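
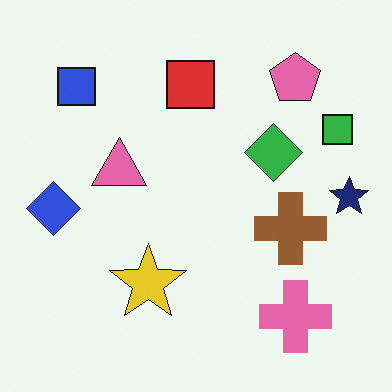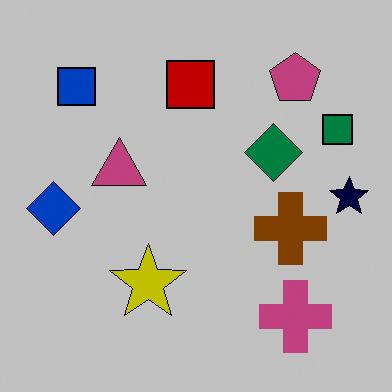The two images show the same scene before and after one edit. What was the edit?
The transformation is: heavily posterized to just a handful of flat colors.

Each flat color has snapped to a coarser quantized level — most visibly, the near-white background has dropped to a flat grey.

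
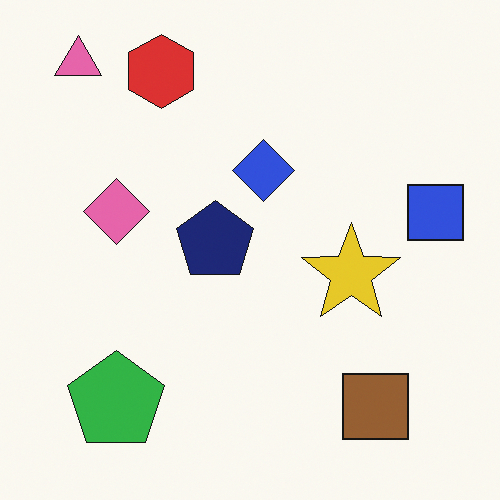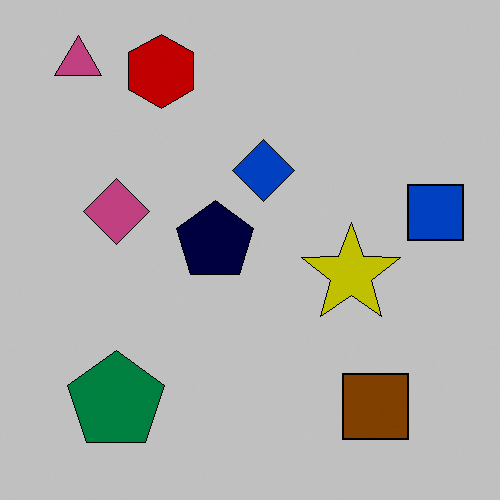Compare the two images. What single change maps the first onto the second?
The second image is the first aggressively posterized.

Each flat color has snapped to a coarser quantized level — most visibly, the near-white background has dropped to a flat grey.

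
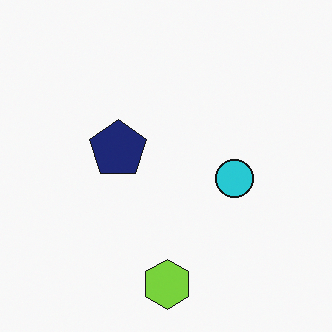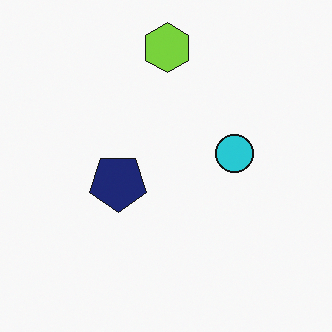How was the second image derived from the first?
The transformation is: flipped vertically (top ↔ bottom).

The lime hexagon is in the bottom of the first image and the top of the second — shapes on opposite sides of the horizontal midline have swapped in a mirror flip.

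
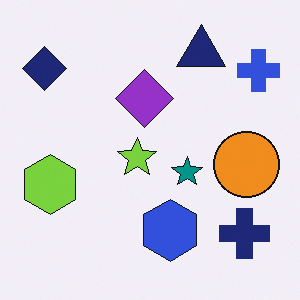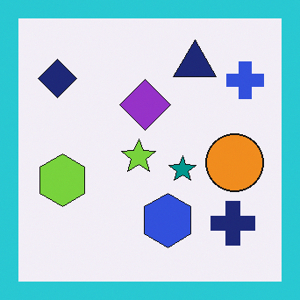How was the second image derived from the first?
The transformation is: framed with a cyan border.

A solid cyan frame runs around the edge of the second image, with the content slightly shrunk inside it.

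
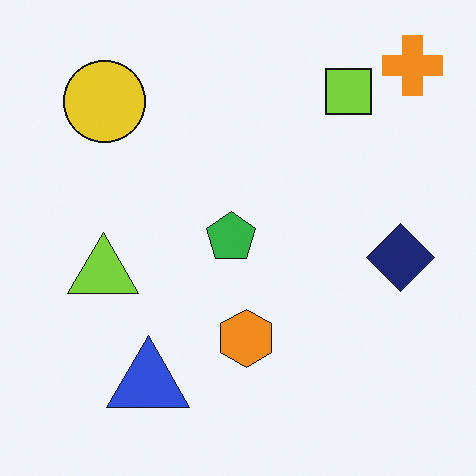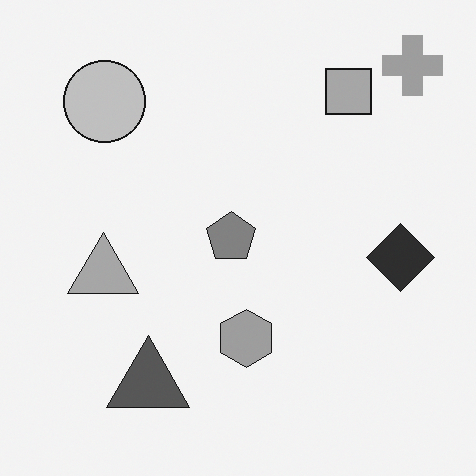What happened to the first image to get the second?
Converted to grayscale.

All color is removed — every shape is now a shade of grey.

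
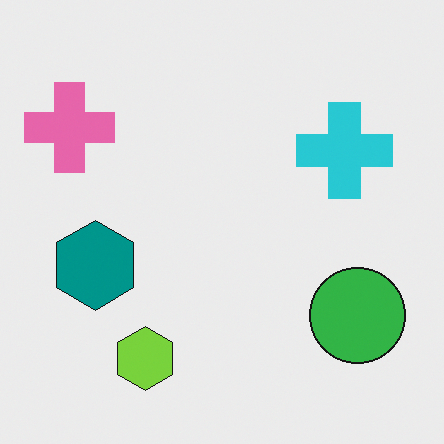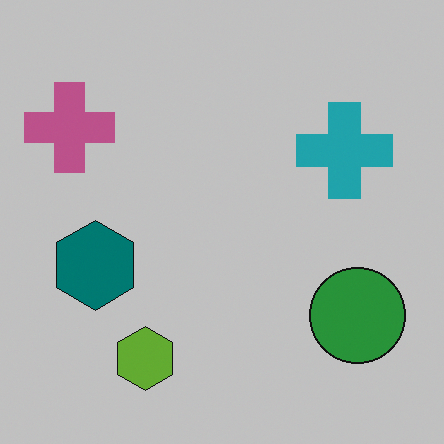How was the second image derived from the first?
The transformation is: darkened a little.

Every pixel — background and shapes alike — is uniformly darkened.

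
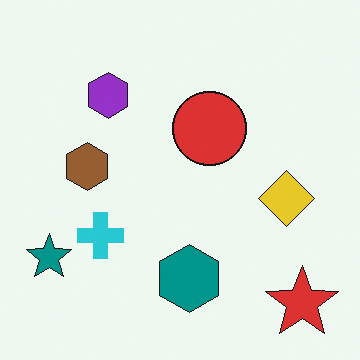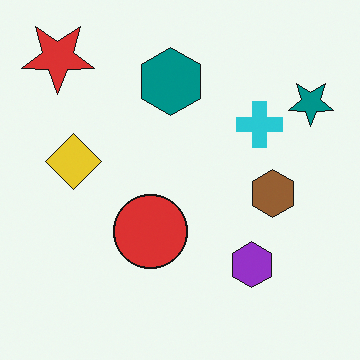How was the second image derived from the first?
The image was rotated 180°.

The red star sits in the bottom-right of the first image and the top-left of the second — consistent with a whole-image 180° rotation.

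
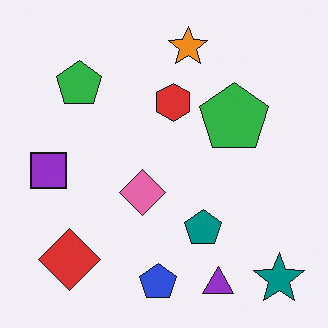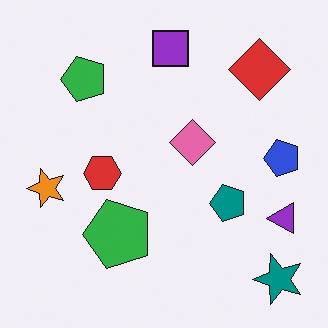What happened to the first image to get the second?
Transposed (reflected across the top-left ↔ bottom-right diagonal).

Shapes have swapped their row and column positions — what was in the top-right is now in the bottom-left — a diagonal reflection.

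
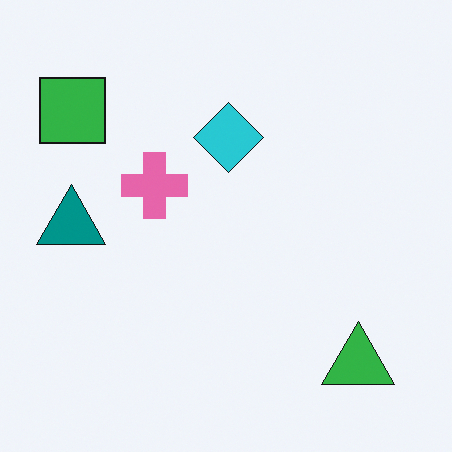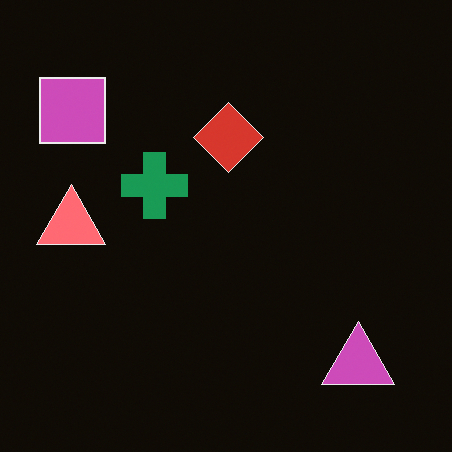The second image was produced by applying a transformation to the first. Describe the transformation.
Color-inverted (negative).

The light background has become dark and every shape's color is its complement — a photographic negative.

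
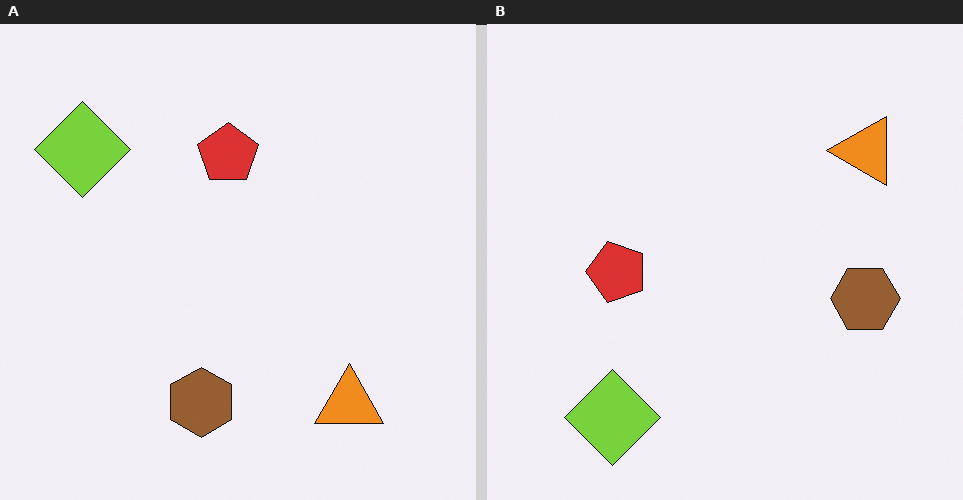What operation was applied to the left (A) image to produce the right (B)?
The image was rotated 90° counter-clockwise.

The lime diamond sits in the top-left of the left (A) image and the bottom-left of the right (B) — consistent with a whole-image 90° counter-clockwise rotation.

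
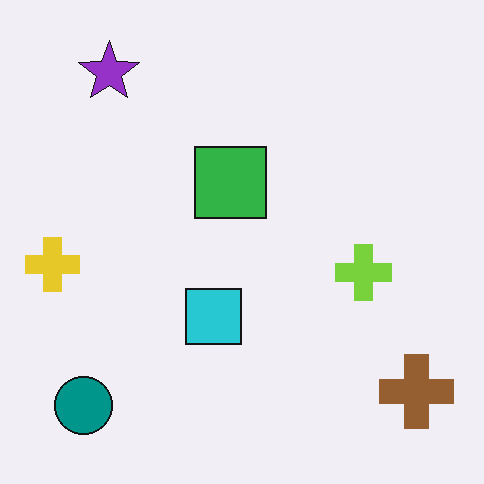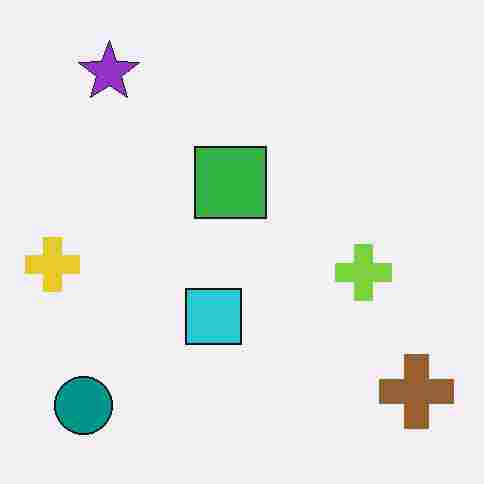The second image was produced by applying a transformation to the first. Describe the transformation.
The transformation is: heavily JPEG-compressed with obvious blocking artifacts.

Blocky 8×8 compression artifacts appear around shape edges and the flat background shows ringing — characteristic JPEG degradation.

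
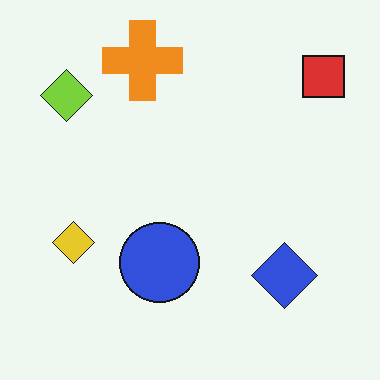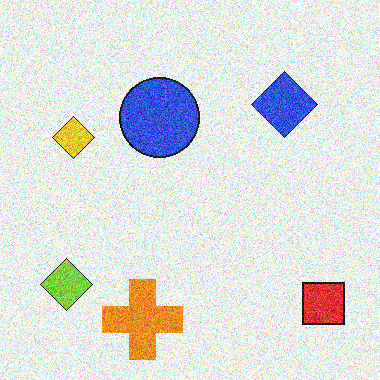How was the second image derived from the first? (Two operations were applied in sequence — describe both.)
It was flipped vertically (top ↔ bottom), then degraded with heavy additive noise.

The orange cross is in the top of the first image and the bottom of the second — shapes on opposite sides of the horizontal midline have swapped in a mirror flip. Random speckle covers the whole image, including the flat background.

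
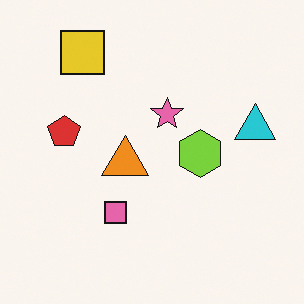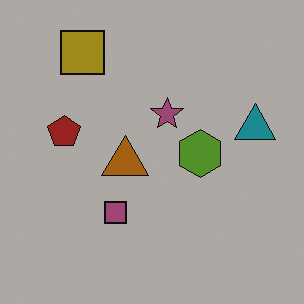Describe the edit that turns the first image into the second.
The transformation is: substantially darkened.

Every pixel — background and shapes alike — is uniformly darkened.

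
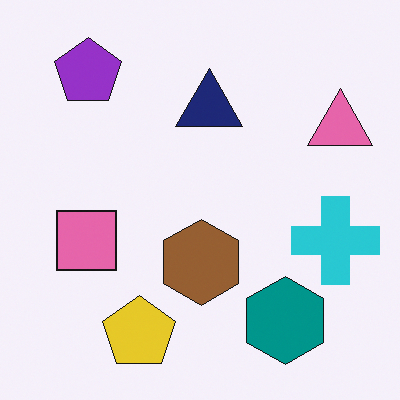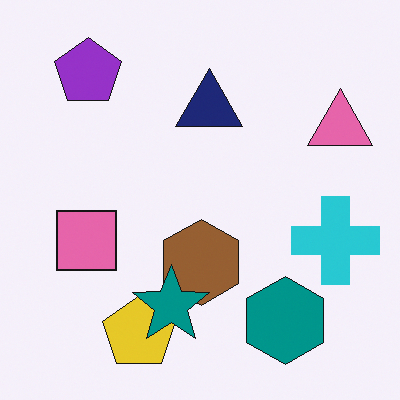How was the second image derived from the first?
Overlaid with an additional teal star.

A teal star appears in the second image that is absent from the first.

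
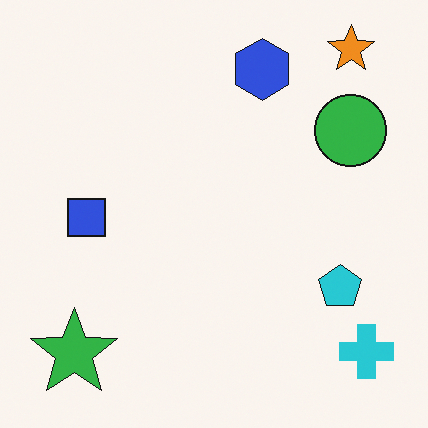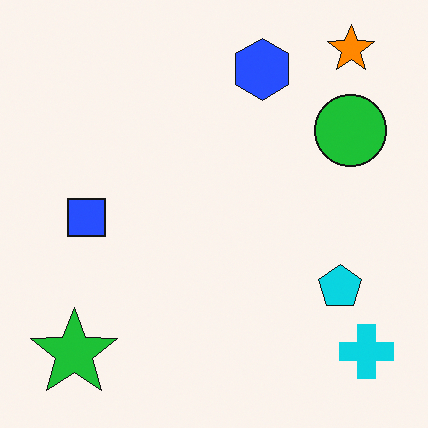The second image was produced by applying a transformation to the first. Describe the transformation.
It was slightly oversaturated.

All colors are more vivid — a global saturation change.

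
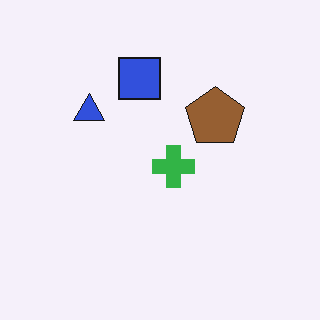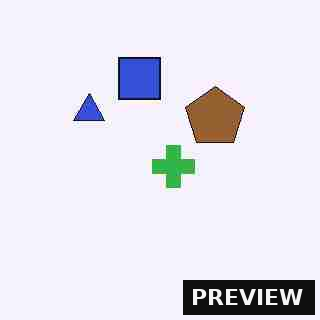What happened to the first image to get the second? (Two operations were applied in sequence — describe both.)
The transformation is: degraded with heavy JPEG compression, then watermarked with the text "PREVIEW" in the lower-right corner.

Blocky 8×8 compression artifacts appear around shape edges and the flat background shows ringing — characteristic JPEG degradation. A dark label reading "PREVIEW" appears in the lower-right corner.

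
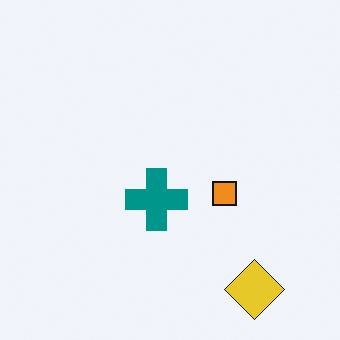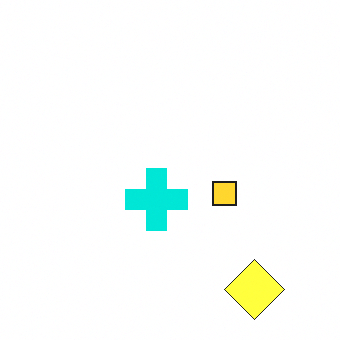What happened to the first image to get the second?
The second image is the first brightened a lot.

Every pixel — background and shapes alike — is uniformly brightened.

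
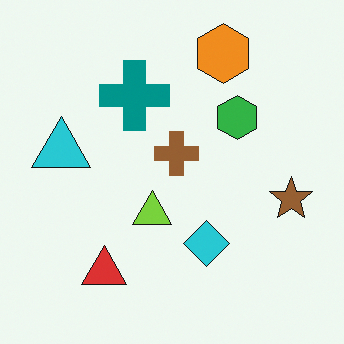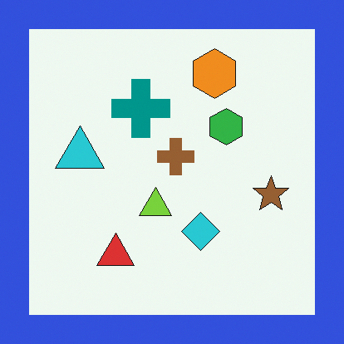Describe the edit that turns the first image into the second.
Framed with a blue border.

A solid blue frame runs around the edge of the second image, with the content slightly shrunk inside it.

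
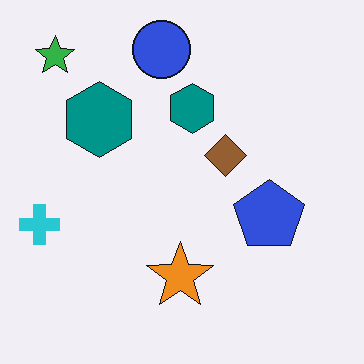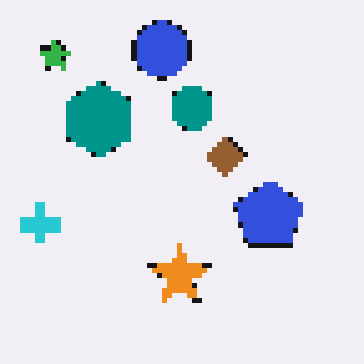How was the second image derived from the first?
Mildly pixelated.

Shapes are reduced to large square blocks; fine edges and outlines are lost — a downscale-then-upscale (mosaic) effect.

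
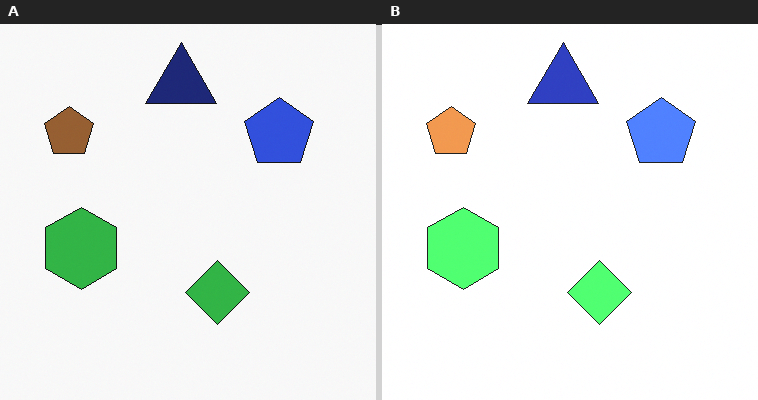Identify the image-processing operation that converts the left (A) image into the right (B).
It was substantially brightened.

Every pixel — background and shapes alike — is uniformly brightened.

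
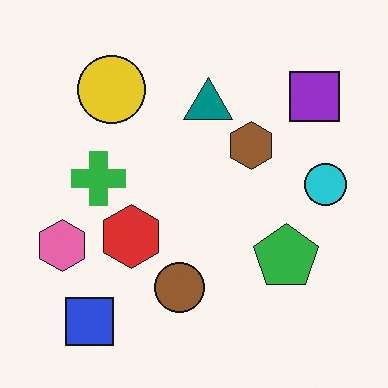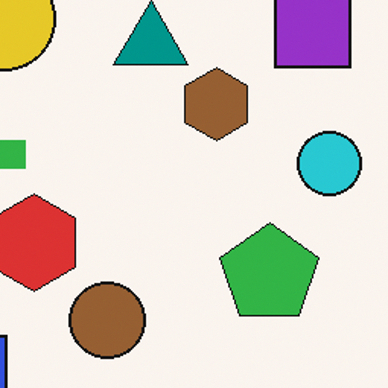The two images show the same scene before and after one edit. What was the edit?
It was cropped slightly and scaled back up.

The visible shapes are larger and the field of view is narrower; shapes near the original edges may be partly or wholly outside the frame — a crop-and-rescale.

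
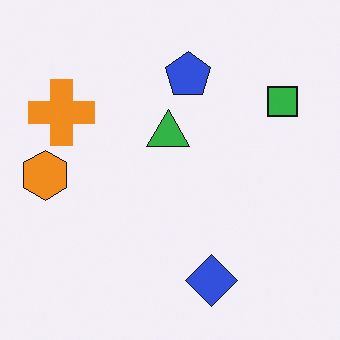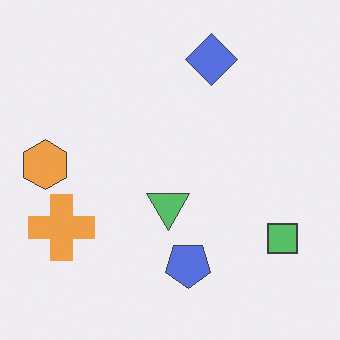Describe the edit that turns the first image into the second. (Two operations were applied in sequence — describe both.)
The second image is the first flipped vertically (top ↔ bottom), then given slightly reduced contrast.

The blue diamond is in the bottom of the first image and the top of the second — shapes on opposite sides of the horizontal midline have swapped in a mirror flip. Tones are pushed toward mid-grey across the whole image — a global contrast change.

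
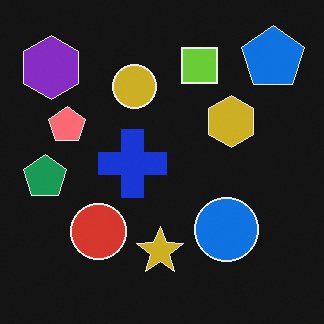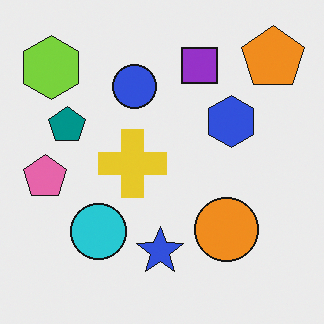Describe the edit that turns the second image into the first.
The image was color-inverted (negative).

The light background has become dark and every shape's color is its complement — a photographic negative.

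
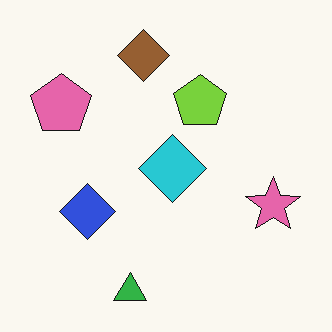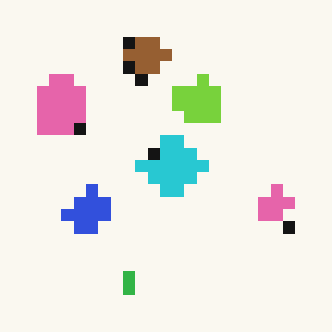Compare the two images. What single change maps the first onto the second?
This is the original image coarsely pixelated.

Shapes are reduced to large square blocks; fine edges and outlines are lost — a downscale-then-upscale (mosaic) effect.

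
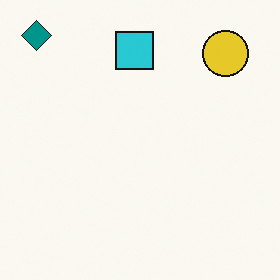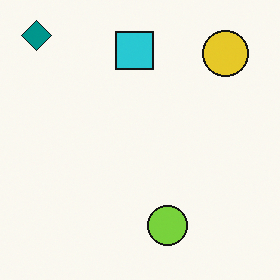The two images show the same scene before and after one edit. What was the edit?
It was overlaid with an additional lime circle.

A lime circle appears in the second image that is absent from the first.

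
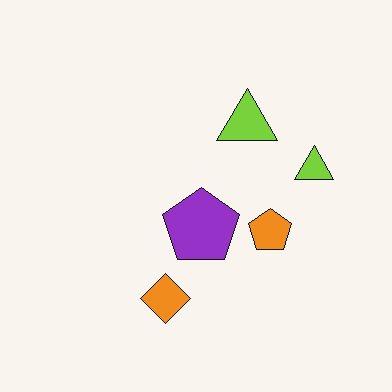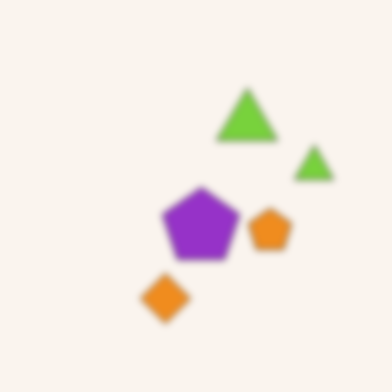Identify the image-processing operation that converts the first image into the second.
The second image is the first noticeably gaussian-blurred.

Shape edges and outlines are uniformly softened across the whole image.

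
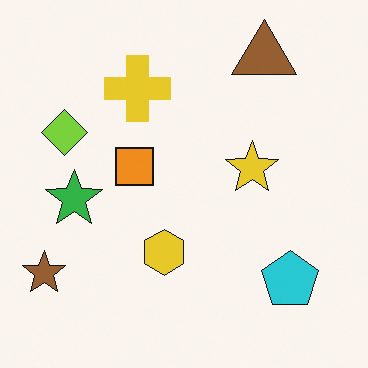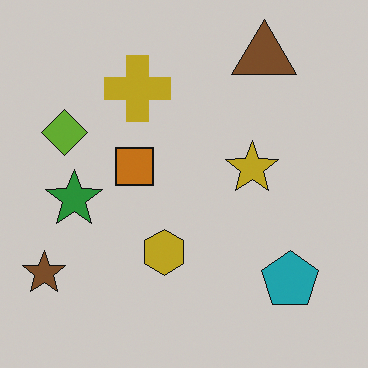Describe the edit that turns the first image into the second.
The second image is the first slightly darkened.

Every pixel — background and shapes alike — is uniformly darkened.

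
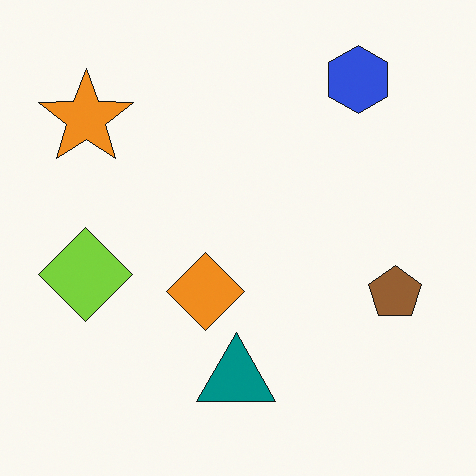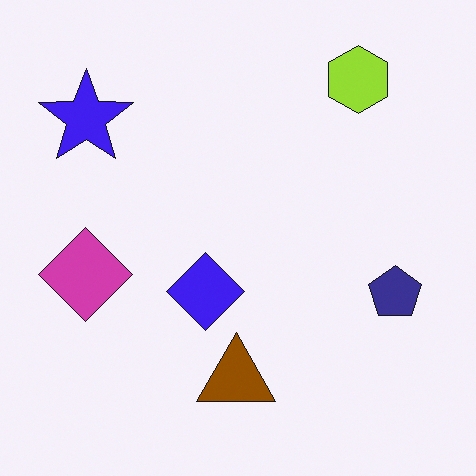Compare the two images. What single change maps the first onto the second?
The transformation is: hue-shifted by a large amount.

Every shape's color has rotated by the same amount around the hue wheel — a uniform hue shift.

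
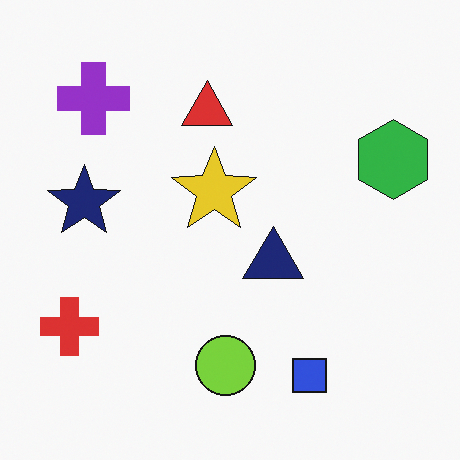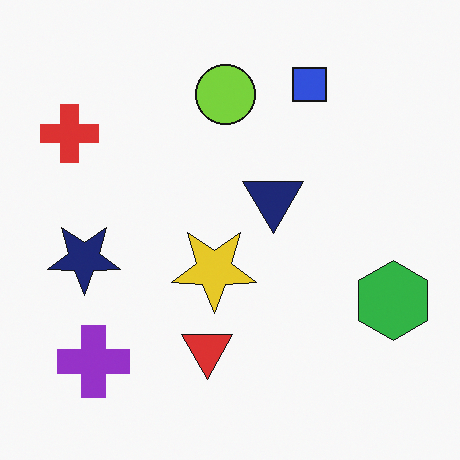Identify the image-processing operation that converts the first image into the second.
This is the original image flipped vertically (top ↔ bottom).

The blue square is in the bottom-right of the first image and the top-right of the second — shapes on opposite sides of the horizontal midline have swapped in a mirror flip.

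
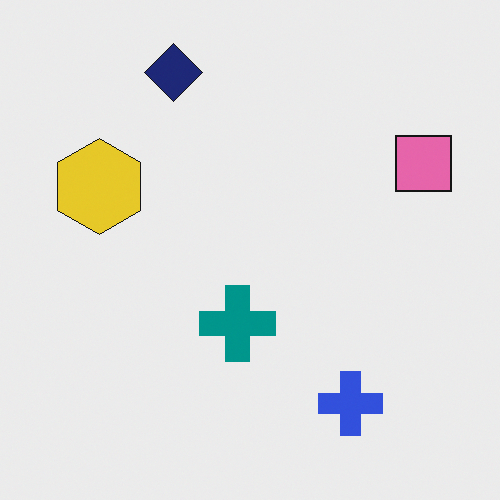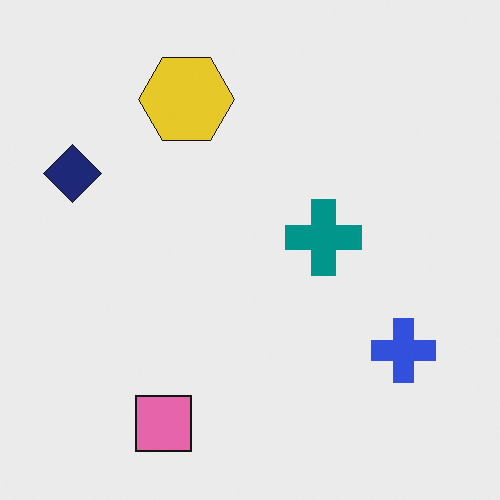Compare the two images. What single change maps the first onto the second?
It was transposed (reflected across the top-left ↔ bottom-right diagonal).

Shapes have swapped their row and column positions — what was in the top-right is now in the bottom-left — a diagonal reflection.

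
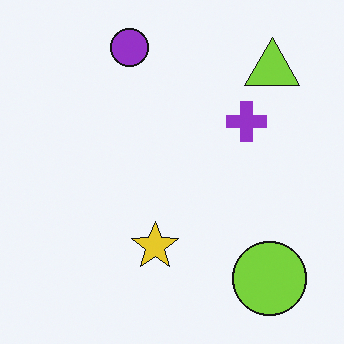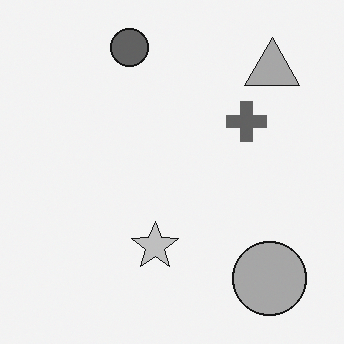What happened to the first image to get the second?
The image was converted to grayscale.

All color is removed — every shape is now a shade of grey.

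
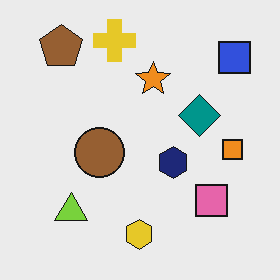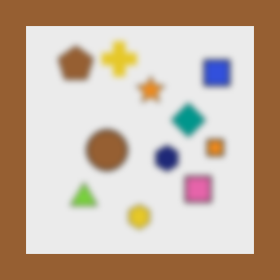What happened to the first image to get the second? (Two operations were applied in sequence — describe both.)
Noticeably gaussian-blurred, then framed with a brown border.

Shape edges and outlines are uniformly softened across the whole image. A solid brown frame runs around the edge of the second image, with the content slightly shrunk inside it.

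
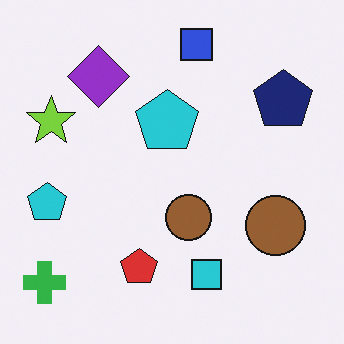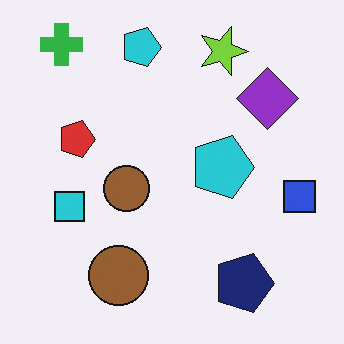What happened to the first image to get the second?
This is the original image rotated 90° clockwise.

The green cross sits in the bottom-left of the first image and the top-left of the second — consistent with a whole-image 90° clockwise rotation.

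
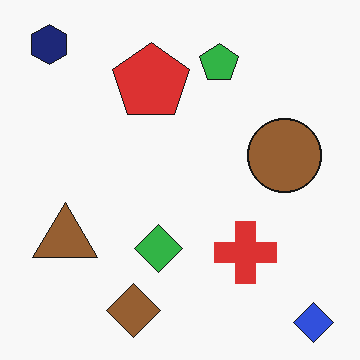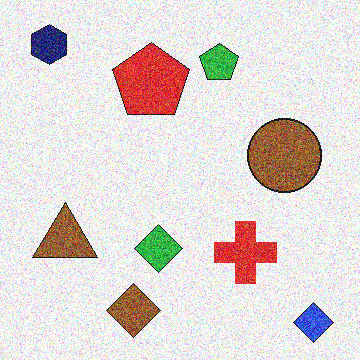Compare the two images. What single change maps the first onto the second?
This is the original image degraded with heavy additive noise.

Random speckle covers the whole image, including the flat background.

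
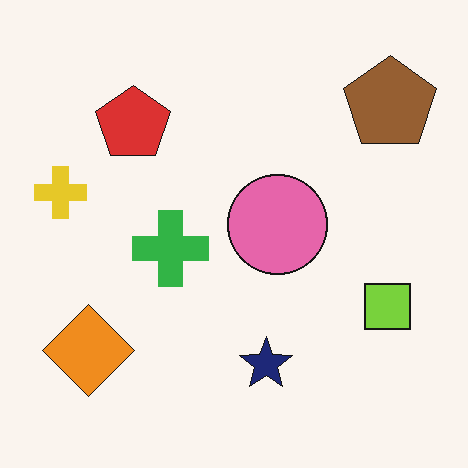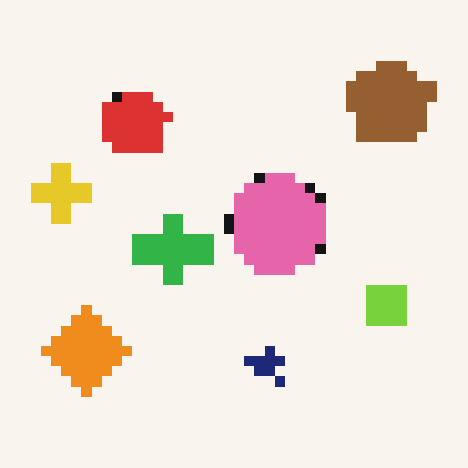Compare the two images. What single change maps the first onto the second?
The transformation is: heavily pixelated into large blocks.

Shapes are reduced to large square blocks; fine edges and outlines are lost — a downscale-then-upscale (mosaic) effect.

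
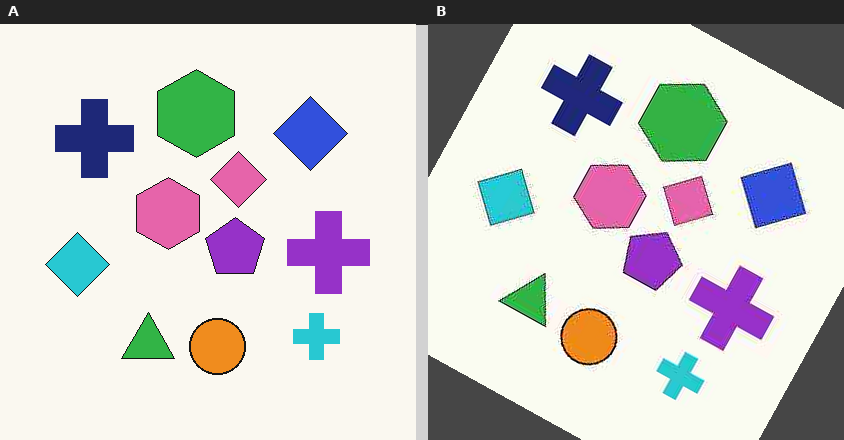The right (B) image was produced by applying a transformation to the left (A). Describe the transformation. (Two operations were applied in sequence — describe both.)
This is the original image heavily JPEG-compressed with obvious blocking artifacts, then rotated clockwise by a clearly visible amount.

Blocky 8×8 compression artifacts appear around shape edges and the flat background shows ringing — characteristic JPEG degradation. Every shape is tilted by the same angle and the image corners show triangular fill wedges — a whole-image rotation by a non-right angle.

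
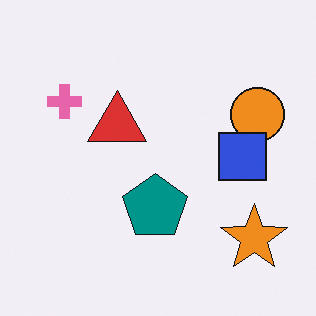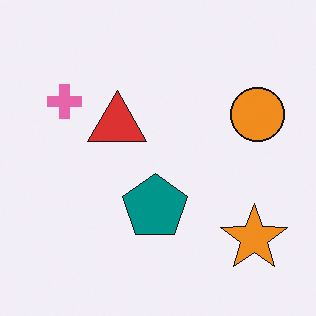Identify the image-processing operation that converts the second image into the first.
It was overlaid with an additional blue square.

A blue square appears in the first image that is absent from the second.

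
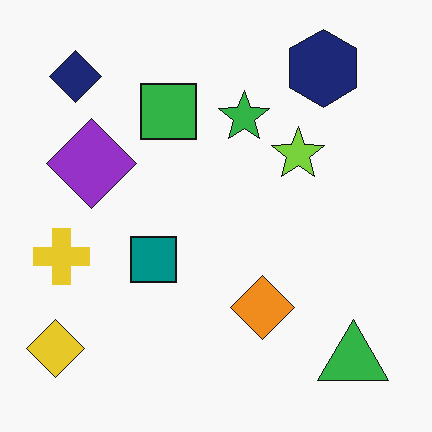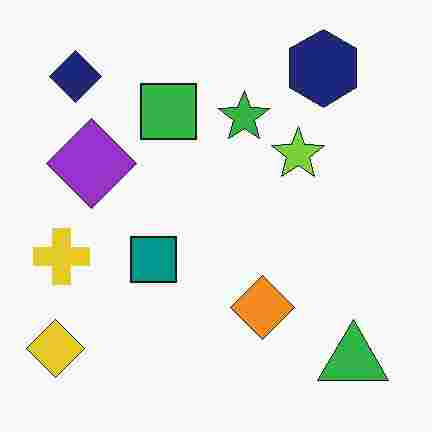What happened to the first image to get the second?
It was heavily JPEG-compressed with obvious blocking artifacts.

Blocky 8×8 compression artifacts appear around shape edges and the flat background shows ringing — characteristic JPEG degradation.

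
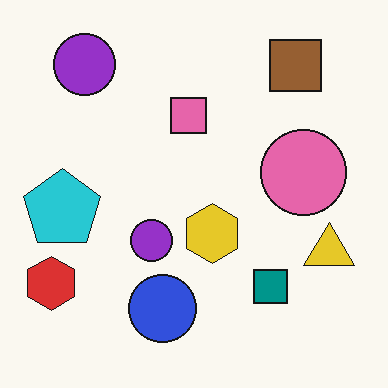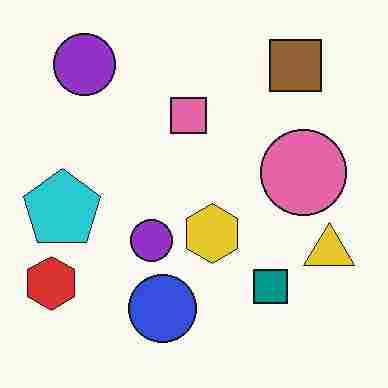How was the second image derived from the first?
The transformation is: degraded with heavy JPEG compression.

Blocky 8×8 compression artifacts appear around shape edges and the flat background shows ringing — characteristic JPEG degradation.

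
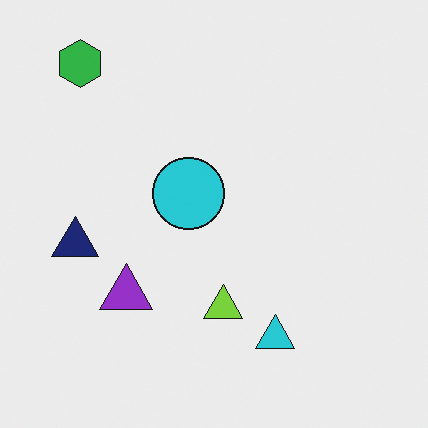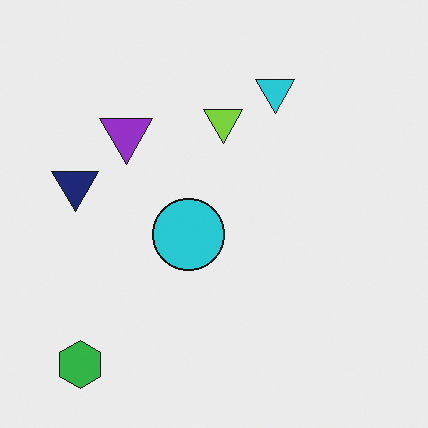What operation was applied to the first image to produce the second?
It was flipped vertically (top ↔ bottom).

The green hexagon is in the top-left of the first image and the bottom-left of the second — shapes on opposite sides of the horizontal midline have swapped in a mirror flip.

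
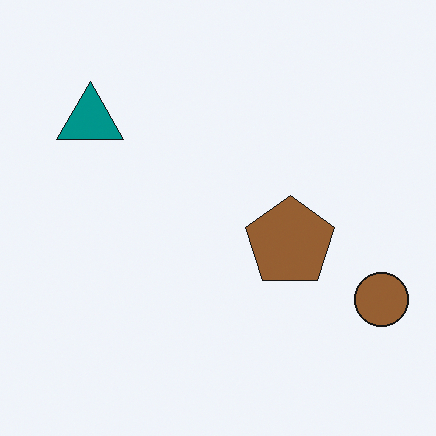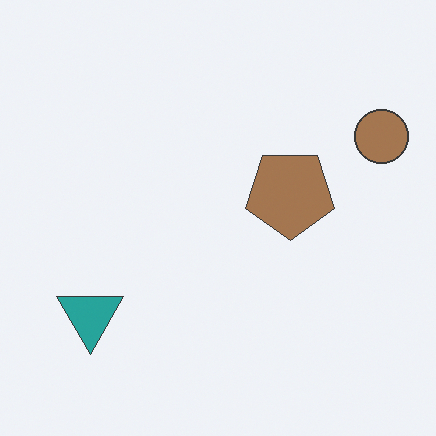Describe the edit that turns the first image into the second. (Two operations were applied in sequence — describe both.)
The transformation is: given slightly reduced contrast, then flipped vertically (top ↔ bottom).

Tones are pushed toward mid-grey across the whole image — a global contrast change. The teal triangle is in the top-left of the first image and the bottom-left of the second — shapes on opposite sides of the horizontal midline have swapped in a mirror flip.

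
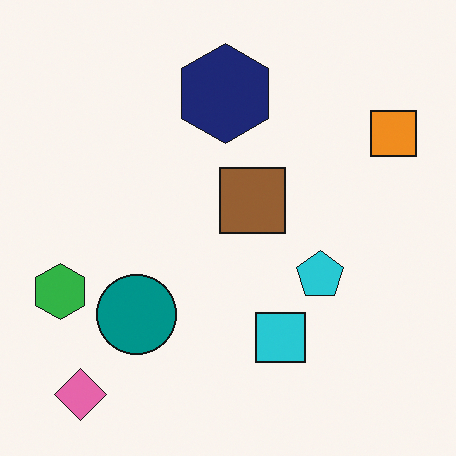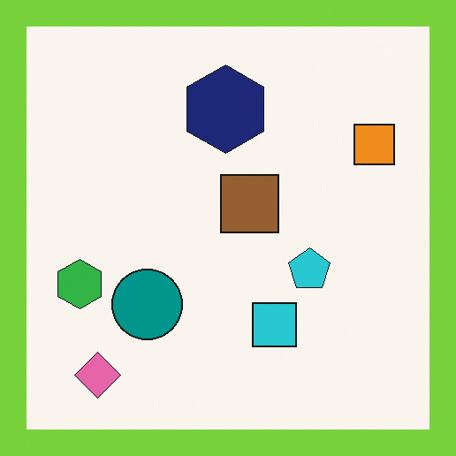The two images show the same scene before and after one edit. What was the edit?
The second image is the first framed with a lime border.

A solid lime frame runs around the edge of the second image, with the content slightly shrunk inside it.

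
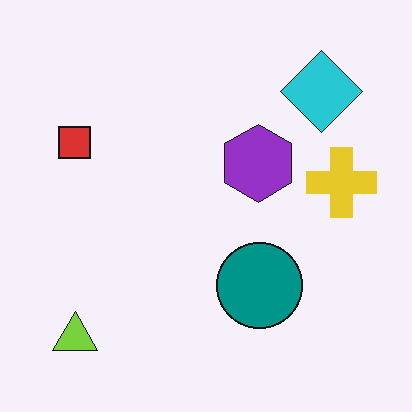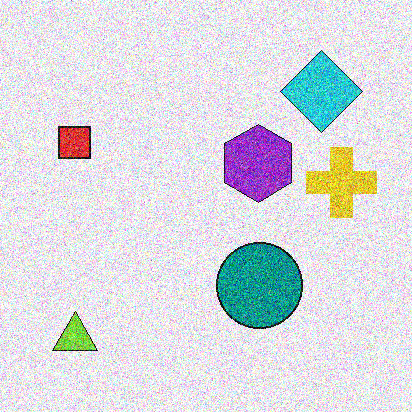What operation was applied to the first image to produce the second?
The image was degraded with strong gaussian noise.

Random speckle covers the whole image, including the flat background.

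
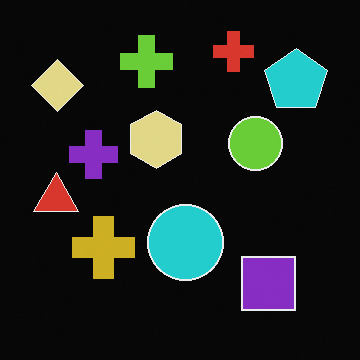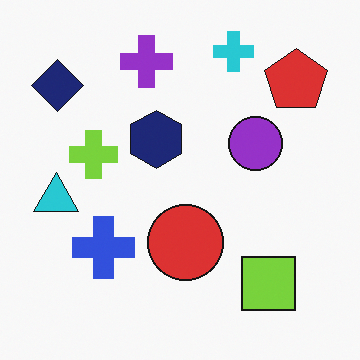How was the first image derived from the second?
It was color-inverted (negative).

The light background has become dark and every shape's color is its complement — a photographic negative.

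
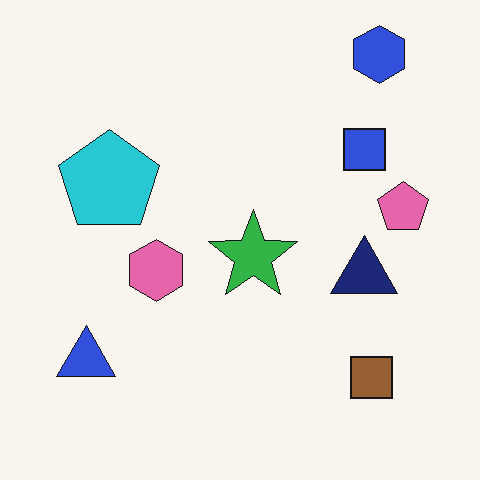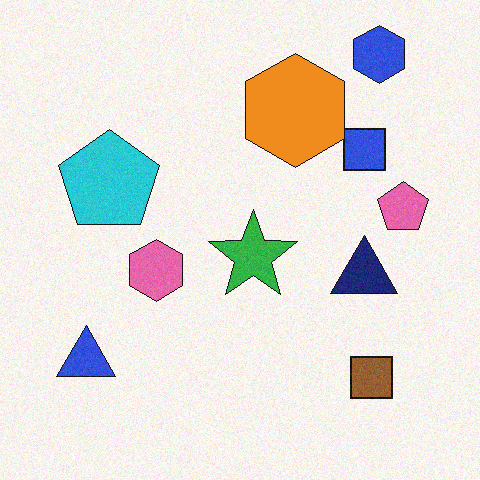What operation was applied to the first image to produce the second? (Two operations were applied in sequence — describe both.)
The image was degraded with subtle gaussian noise, then overlaid with an additional orange hexagon.

Random speckle covers the whole image, including the flat background. An orange hexagon appears in the second image that is absent from the first.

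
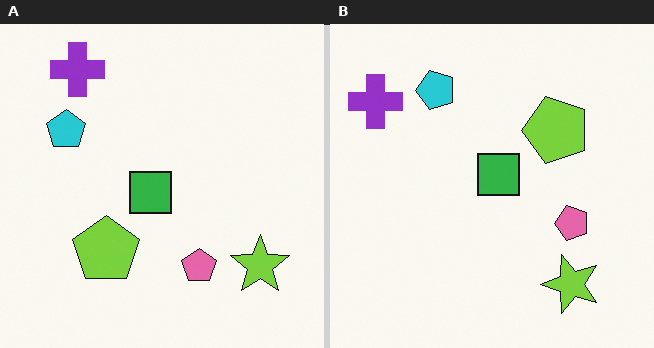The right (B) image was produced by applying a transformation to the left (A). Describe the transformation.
This is the original image transposed (reflected across the top-left ↔ bottom-right diagonal).

Shapes have swapped their row and column positions — what was in the top-right is now in the bottom-left — a diagonal reflection.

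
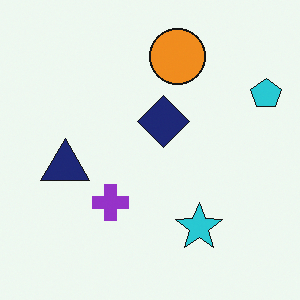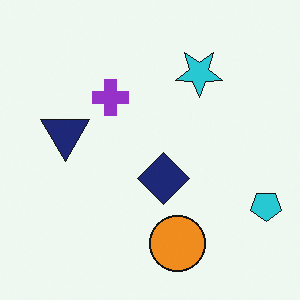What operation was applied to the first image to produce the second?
The image was flipped vertically (top ↔ bottom).

The orange circle is in the top of the first image and the bottom of the second — shapes on opposite sides of the horizontal midline have swapped in a mirror flip.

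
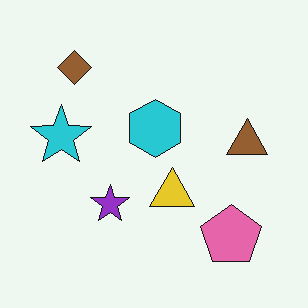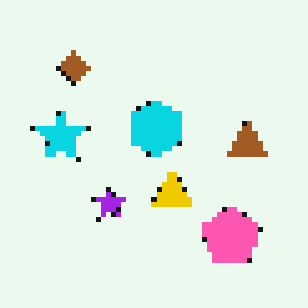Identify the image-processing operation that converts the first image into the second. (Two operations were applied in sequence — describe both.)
Lightly pixelated (a mild mosaic effect), then slightly oversaturated.

Shapes are reduced to large square blocks; fine edges and outlines are lost — a downscale-then-upscale (mosaic) effect. All colors are more vivid — a global saturation change.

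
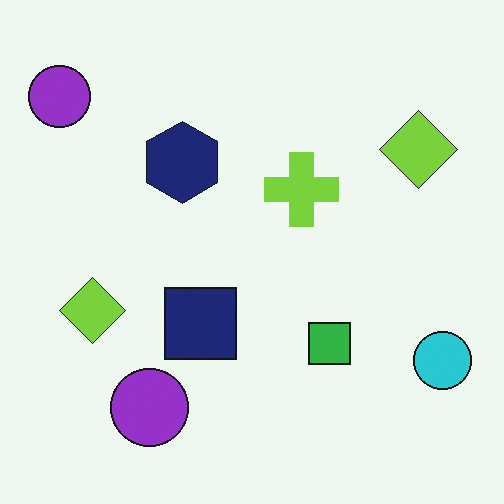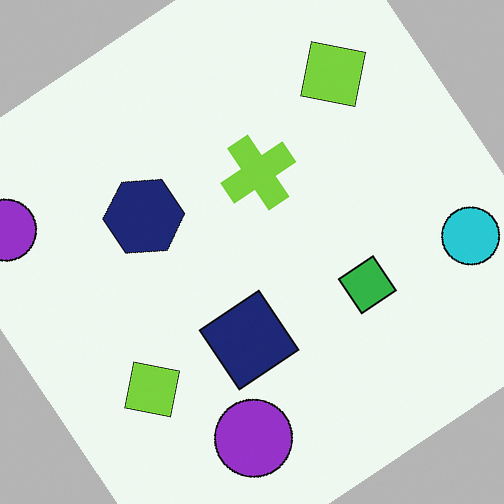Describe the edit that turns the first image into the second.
Rotated counter-clockwise by a large amount — several tens of degrees.

Every shape is tilted by the same angle and the image corners show triangular fill wedges — a whole-image rotation by a non-right angle.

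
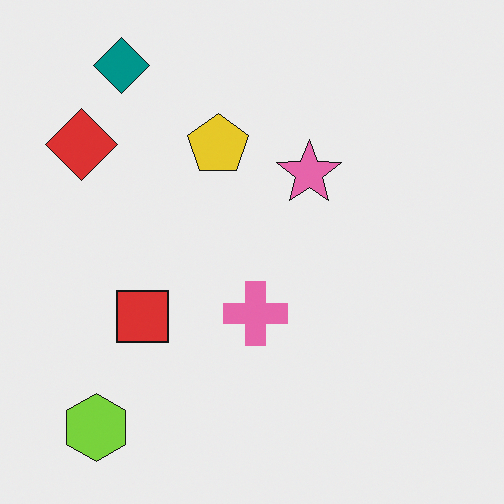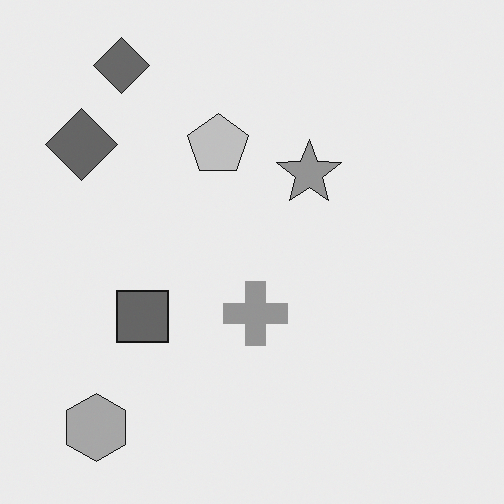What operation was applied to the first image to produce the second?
It was converted to grayscale.

All color is removed — every shape is now a shade of grey.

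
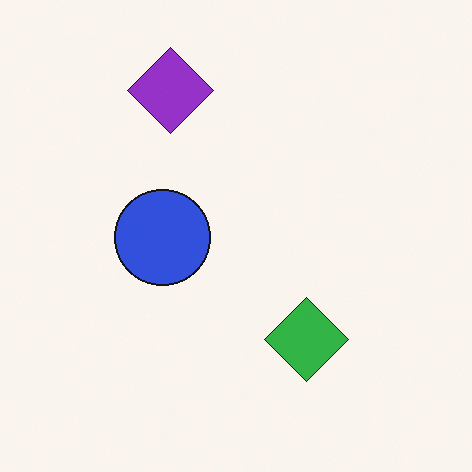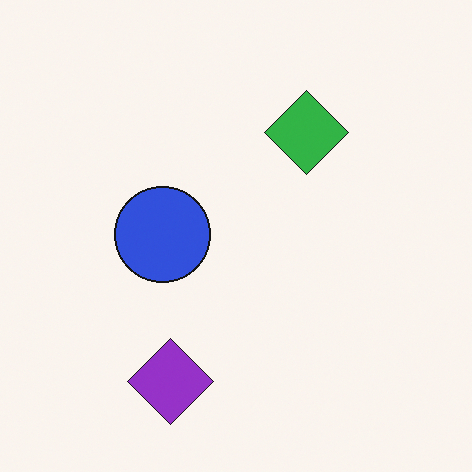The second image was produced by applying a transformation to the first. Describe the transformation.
The image was flipped vertically (top ↔ bottom).

The purple diamond is in the top of the first image and the bottom of the second — shapes on opposite sides of the horizontal midline have swapped in a mirror flip.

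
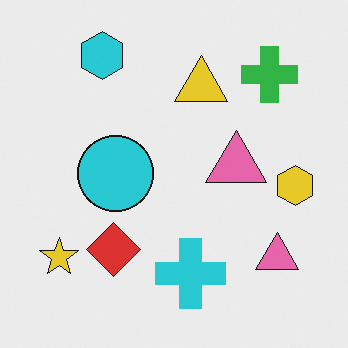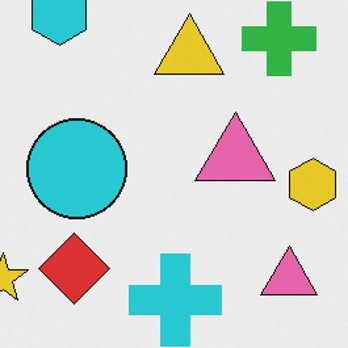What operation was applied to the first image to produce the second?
It was cropped slightly and scaled back up.

The visible shapes are larger and the field of view is narrower; shapes near the original edges may be partly or wholly outside the frame — a crop-and-rescale.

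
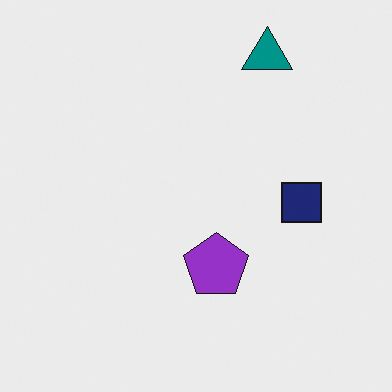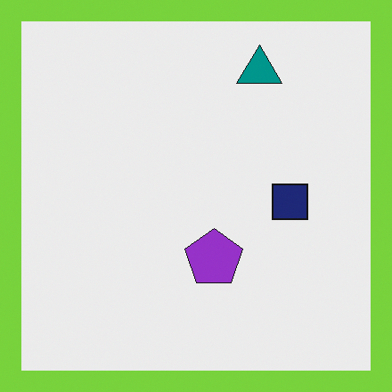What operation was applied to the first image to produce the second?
The second image is the first framed with a lime border.

A solid lime frame runs around the edge of the second image, with the content slightly shrunk inside it.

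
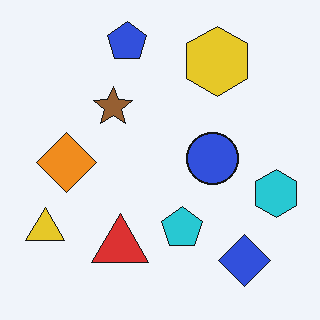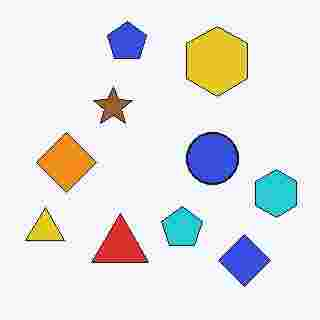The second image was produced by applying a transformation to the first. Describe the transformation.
The image was heavily JPEG-compressed with obvious blocking artifacts.

Blocky 8×8 compression artifacts appear around shape edges and the flat background shows ringing — characteristic JPEG degradation.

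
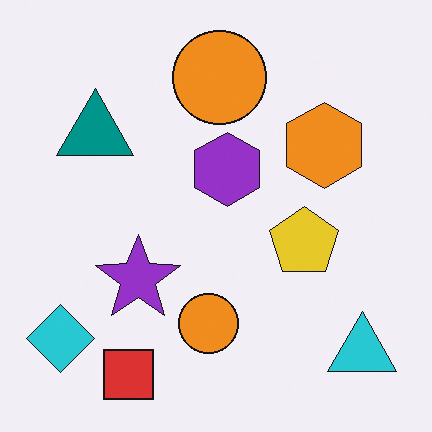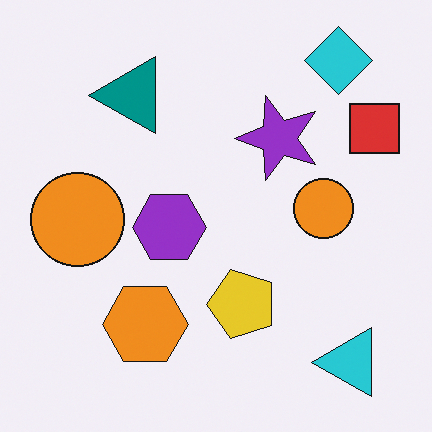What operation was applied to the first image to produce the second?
This is the original image transposed (reflected across the top-left ↔ bottom-right diagonal).

Shapes have swapped their row and column positions — what was in the top-right is now in the bottom-left — a diagonal reflection.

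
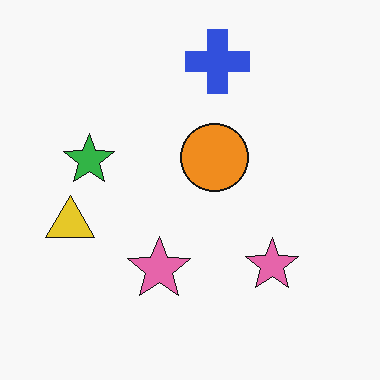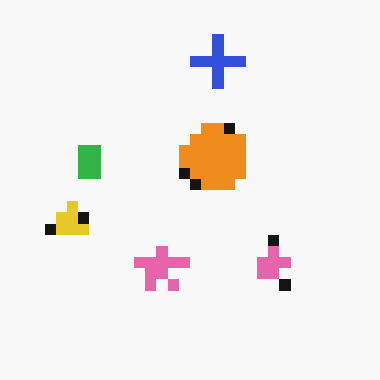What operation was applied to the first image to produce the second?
The second image is the first heavily pixelated into large blocks.

Shapes are reduced to large square blocks; fine edges and outlines are lost — a downscale-then-upscale (mosaic) effect.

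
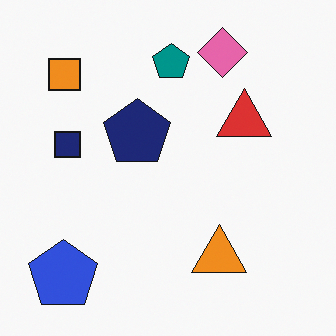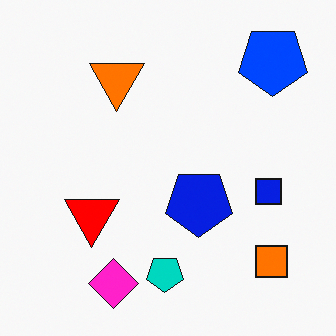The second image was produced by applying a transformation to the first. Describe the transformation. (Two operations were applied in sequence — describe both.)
The image was rotated 180°, then heavily oversaturated.

The blue pentagon sits in the bottom-left of the first image and the top-right of the second — consistent with a whole-image 180° rotation. All colors are more vivid — a global saturation change.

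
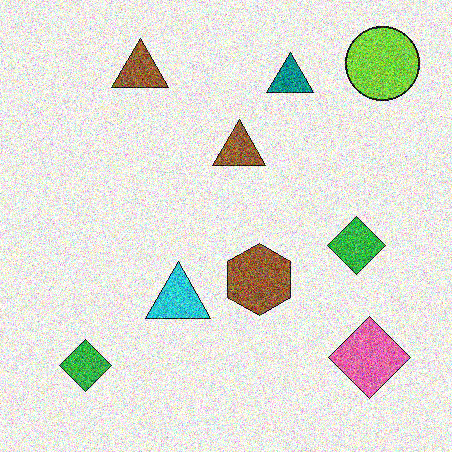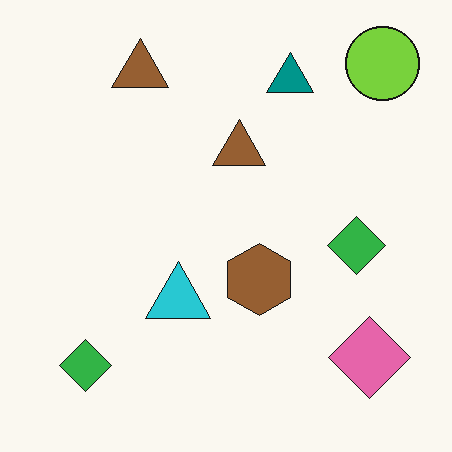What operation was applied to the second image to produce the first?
Degraded with a thick layer of grain.

Random speckle covers the whole image, including the flat background.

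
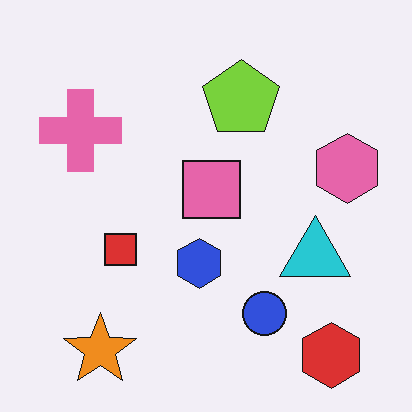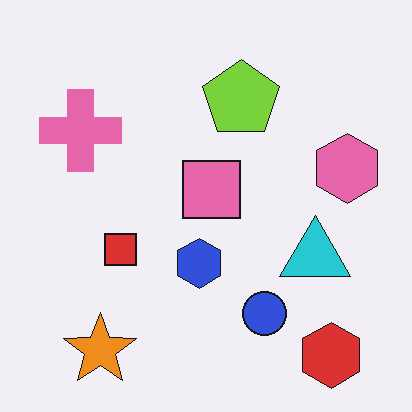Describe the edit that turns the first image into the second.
The image was given moderate JPEG compression.

Blocky 8×8 compression artifacts appear around shape edges and the flat background shows ringing — characteristic JPEG degradation.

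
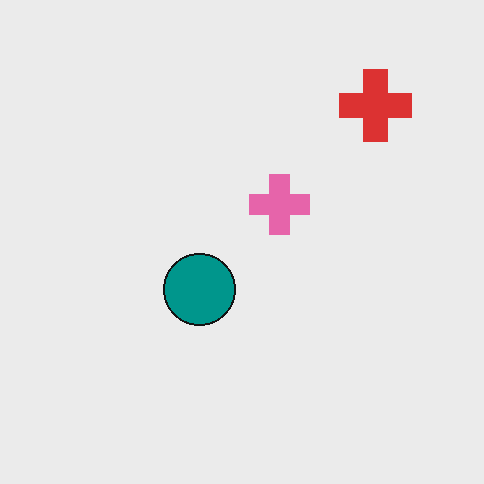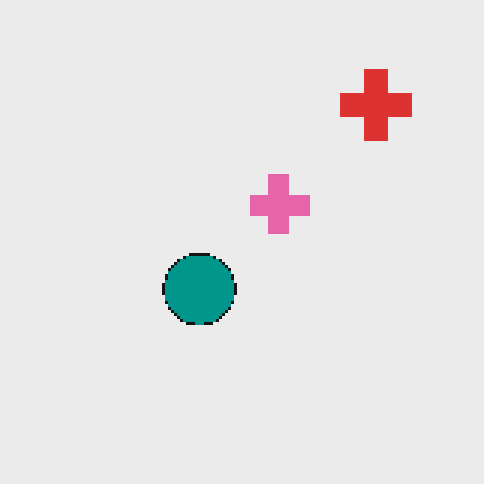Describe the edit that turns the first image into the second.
Mildly pixelated.

Shapes are reduced to large square blocks; fine edges and outlines are lost — a downscale-then-upscale (mosaic) effect.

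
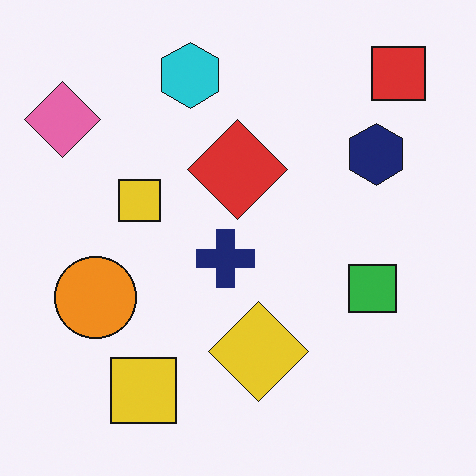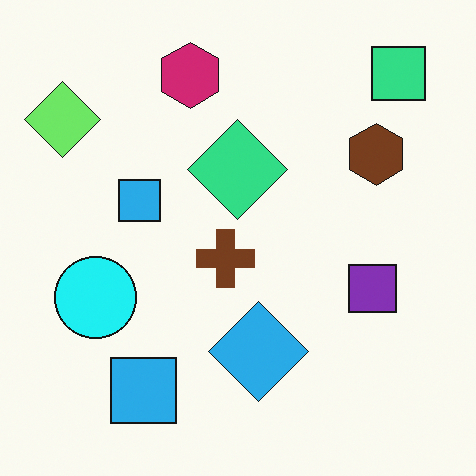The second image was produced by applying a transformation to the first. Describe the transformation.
The transformation is: hue-shifted by a moderate amount.

Every shape's color has rotated by the same amount around the hue wheel — a uniform hue shift.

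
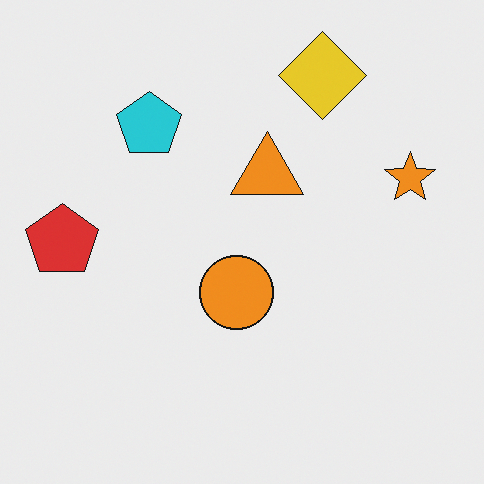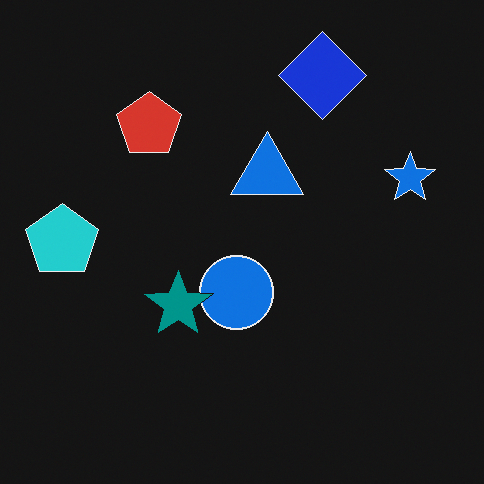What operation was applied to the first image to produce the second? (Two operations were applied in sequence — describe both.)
The image was color-inverted (negative), then overlaid with an additional teal star.

The light background has become dark and every shape's color is its complement — a photographic negative. A teal star appears in the second image that is absent from the first.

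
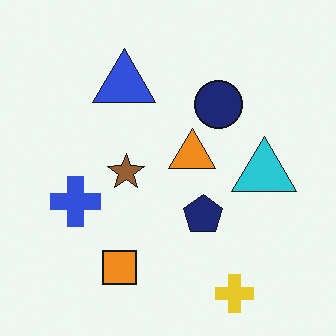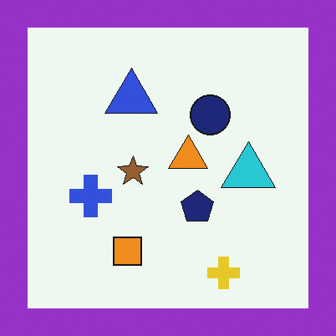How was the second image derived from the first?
Framed with a purple border.

A solid purple frame runs around the edge of the second image, with the content slightly shrunk inside it.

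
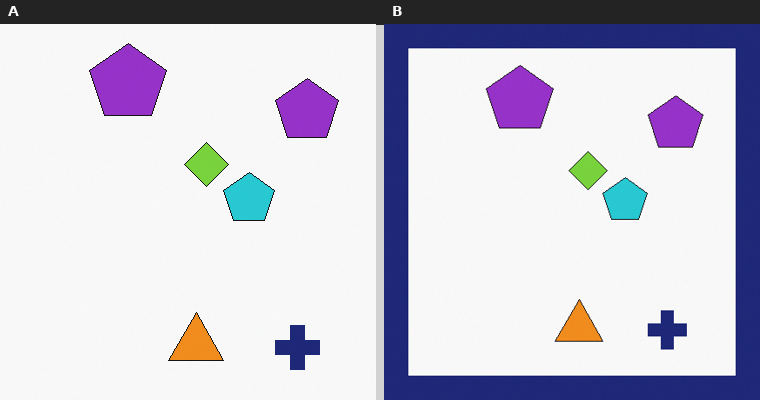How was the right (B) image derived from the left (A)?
The transformation is: framed with a navy border.

A solid navy frame runs around the edge of the right (B) image, with the content slightly shrunk inside it.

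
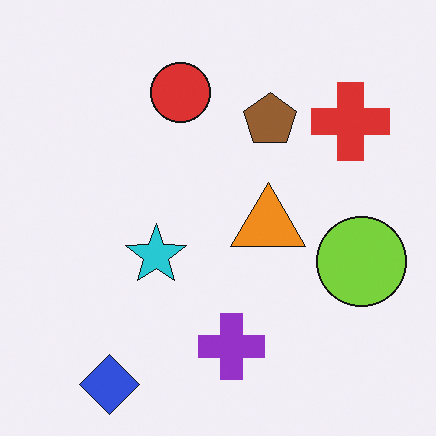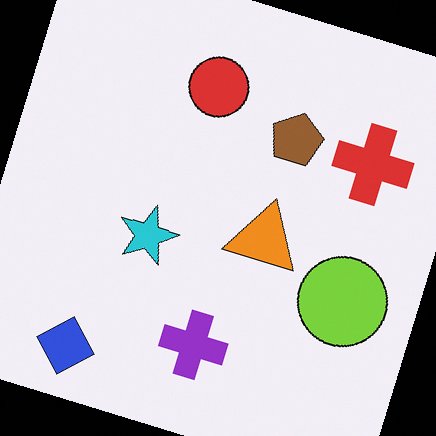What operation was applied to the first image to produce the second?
The image was rotated clockwise by a clearly visible amount.

Every shape is tilted by the same angle and the image corners show triangular fill wedges — a whole-image rotation by a non-right angle.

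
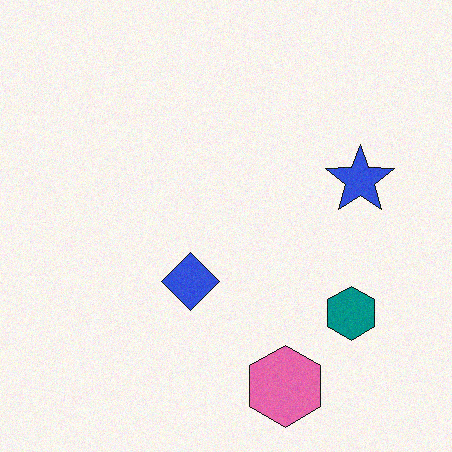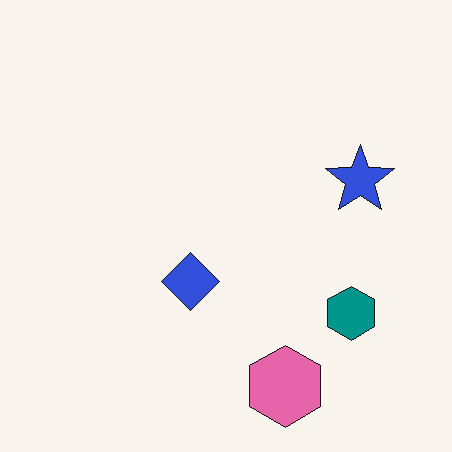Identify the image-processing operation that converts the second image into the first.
The image was degraded with subtle gaussian noise.

Random speckle covers the whole image, including the flat background.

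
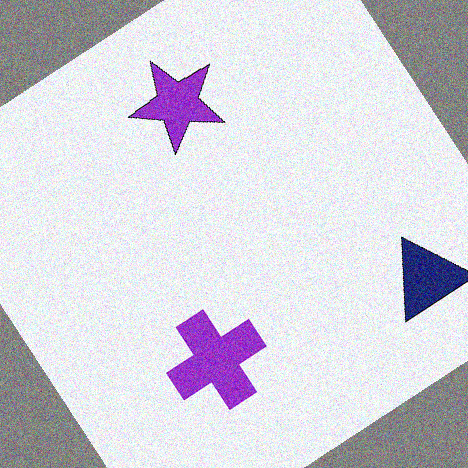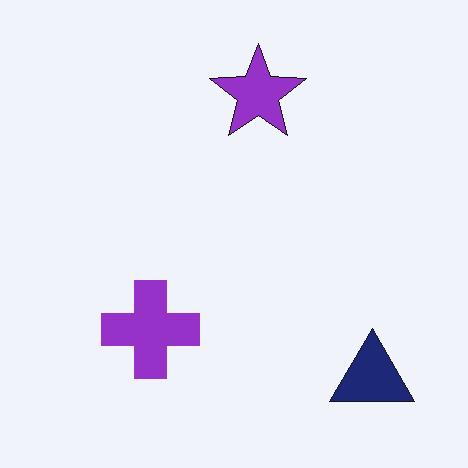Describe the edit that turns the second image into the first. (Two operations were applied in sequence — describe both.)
The image was rotated counter-clockwise by a large amount — several tens of degrees, then degraded with visible gaussian noise.

Every shape is tilted by the same angle and the image corners show triangular fill wedges — a whole-image rotation by a non-right angle. Random speckle covers the whole image, including the flat background.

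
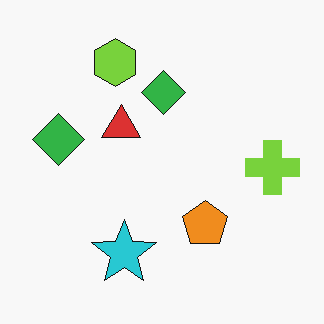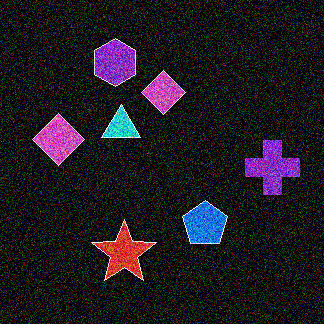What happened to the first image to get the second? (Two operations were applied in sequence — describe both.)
It was color-inverted (negative), then degraded with a thick layer of grain.

The light background has become dark and every shape's color is its complement — a photographic negative. Random speckle covers the whole image, including the flat background.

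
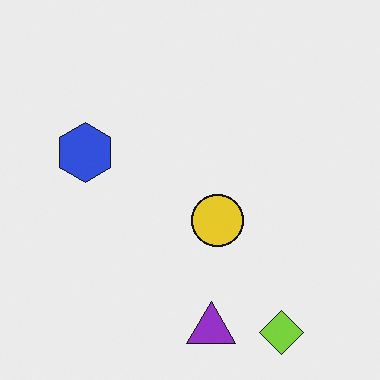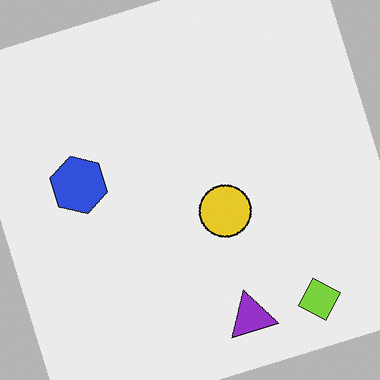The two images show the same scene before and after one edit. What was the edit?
Rotated counter-clockwise by a clearly visible amount.

Every shape is tilted by the same angle and the image corners show triangular fill wedges — a whole-image rotation by a non-right angle.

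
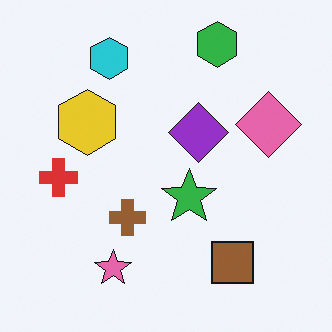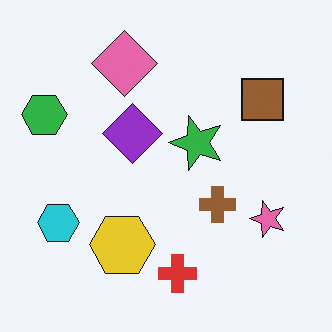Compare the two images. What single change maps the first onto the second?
The second image is the first rotated 90° counter-clockwise.

The green hexagon sits in the top of the first image and the left of the second — consistent with a whole-image 90° counter-clockwise rotation.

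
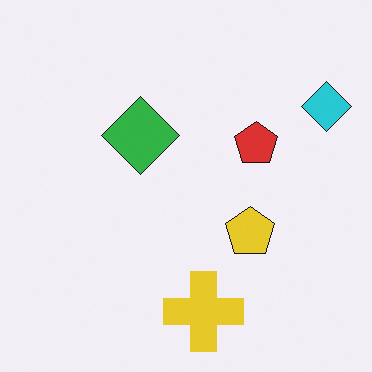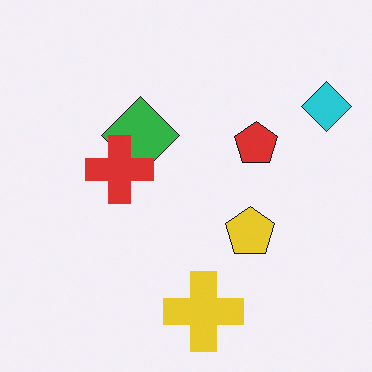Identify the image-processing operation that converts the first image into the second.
The image was overlaid with an additional red cross.

A red cross appears in the second image that is absent from the first.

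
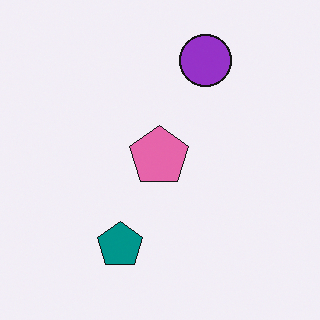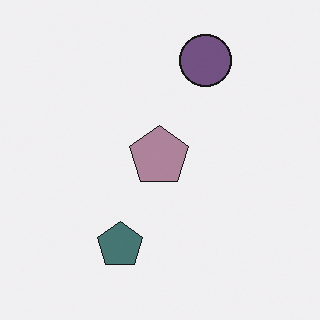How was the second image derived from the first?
It was heavily desaturated.

All colors are more muted and greyish — a global saturation change.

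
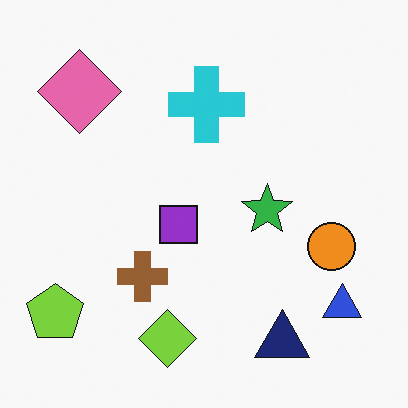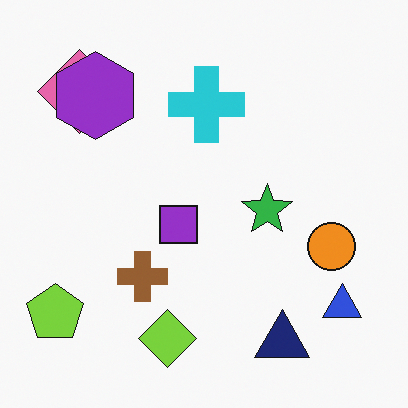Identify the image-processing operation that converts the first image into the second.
The image was overlaid with an additional purple hexagon.

A purple hexagon appears in the second image that is absent from the first.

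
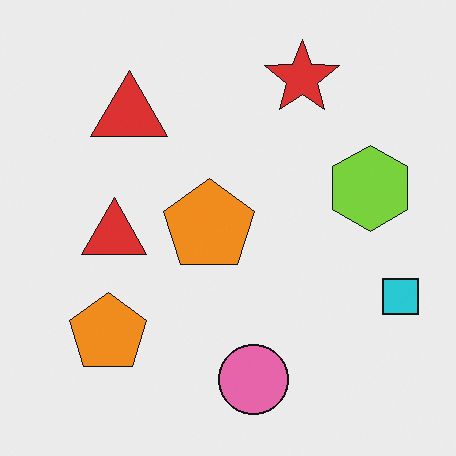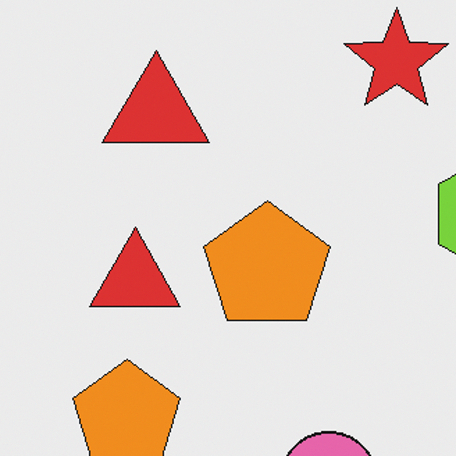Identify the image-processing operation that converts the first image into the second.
The transformation is: cropped slightly and scaled back up.

The visible shapes are larger and the field of view is narrower; shapes near the original edges may be partly or wholly outside the frame — a crop-and-rescale.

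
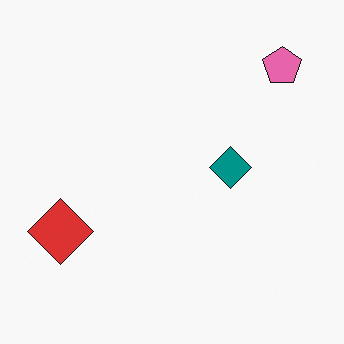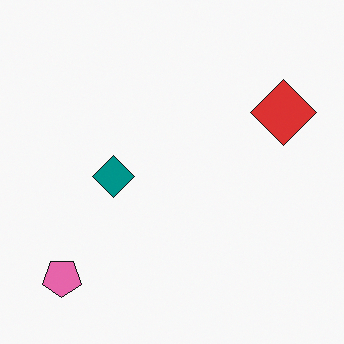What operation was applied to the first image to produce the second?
The transformation is: rotated 180°.

The pink pentagon sits in the top-right of the first image and the bottom-left of the second — consistent with a whole-image 180° rotation.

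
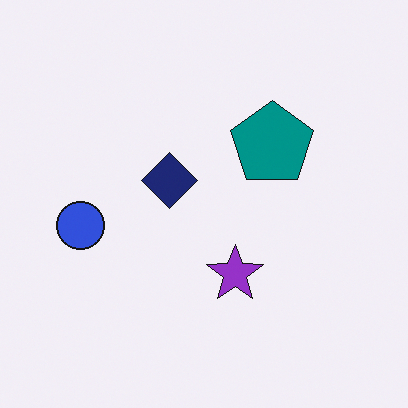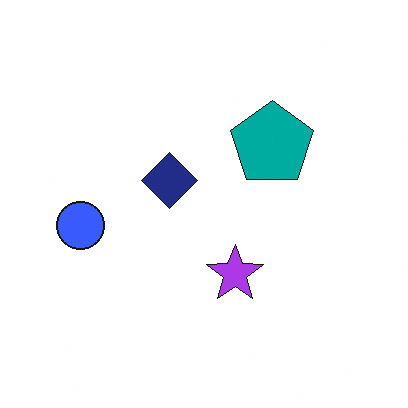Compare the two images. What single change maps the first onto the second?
This is the original image slightly brightened.

Every pixel — background and shapes alike — is uniformly brightened.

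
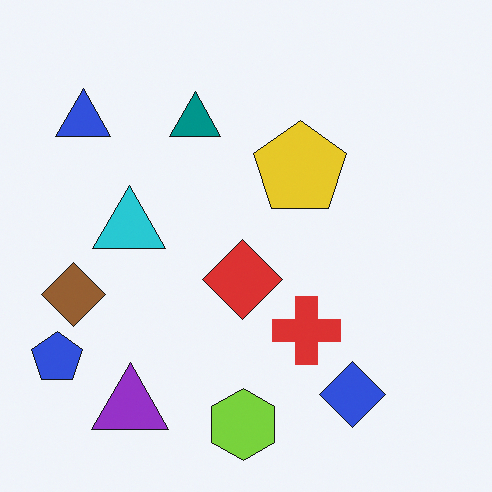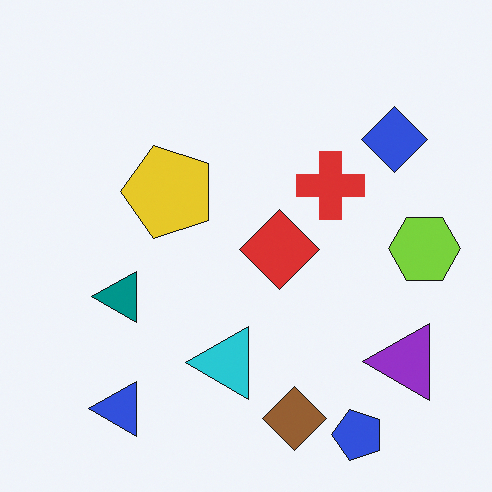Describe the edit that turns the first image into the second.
The transformation is: rotated 90° counter-clockwise.

The blue pentagon sits in the bottom-left of the first image and the bottom-right of the second — consistent with a whole-image 90° counter-clockwise rotation.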